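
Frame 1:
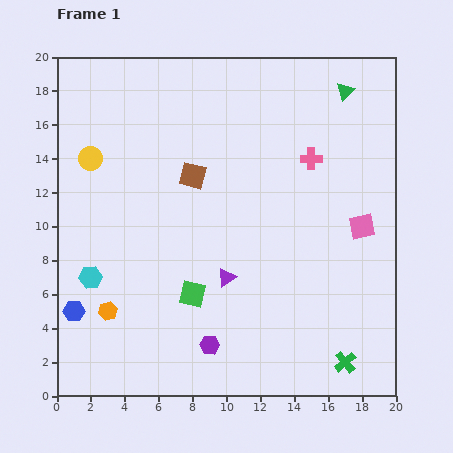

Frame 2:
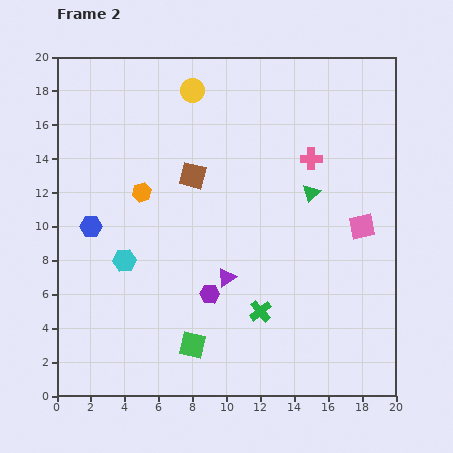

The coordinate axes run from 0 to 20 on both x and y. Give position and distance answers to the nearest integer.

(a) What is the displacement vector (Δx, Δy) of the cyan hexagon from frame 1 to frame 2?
(2, 1)

The cyan hexagon was at (2, 7) in frame 1 and (4, 8) in frame 2.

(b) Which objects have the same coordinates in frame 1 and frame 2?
the purple triangle, the pink cross, the brown square, the pink square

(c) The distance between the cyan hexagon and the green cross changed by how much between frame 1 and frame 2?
-7

Distance in frame 1: 16. Distance in frame 2: 9.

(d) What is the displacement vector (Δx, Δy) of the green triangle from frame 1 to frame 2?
(-2, -6)

The green triangle was at (17, 18) in frame 1 and (15, 12) in frame 2.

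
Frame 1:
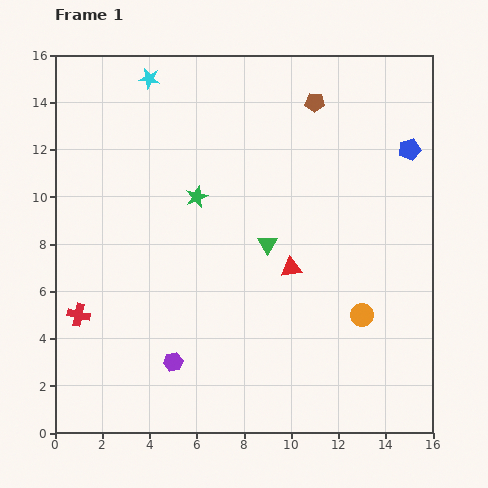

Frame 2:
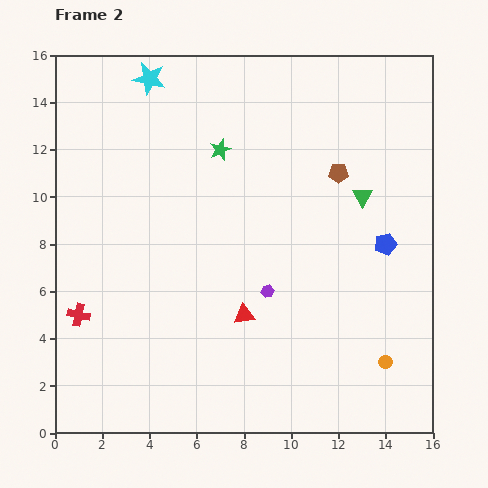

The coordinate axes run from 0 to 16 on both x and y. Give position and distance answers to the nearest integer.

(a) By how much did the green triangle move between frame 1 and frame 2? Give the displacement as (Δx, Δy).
(4, 2)

The green triangle was at (9, 8) in frame 1 and (13, 10) in frame 2.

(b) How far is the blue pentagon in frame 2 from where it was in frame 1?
4

The blue pentagon moved from (15, 12) to (14, 8), a distance of √(1² + 4²) ≈ 4.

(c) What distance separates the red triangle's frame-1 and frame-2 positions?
3

The red triangle moved from (10, 7) to (8, 5), a distance of √(2² + 2²) ≈ 3.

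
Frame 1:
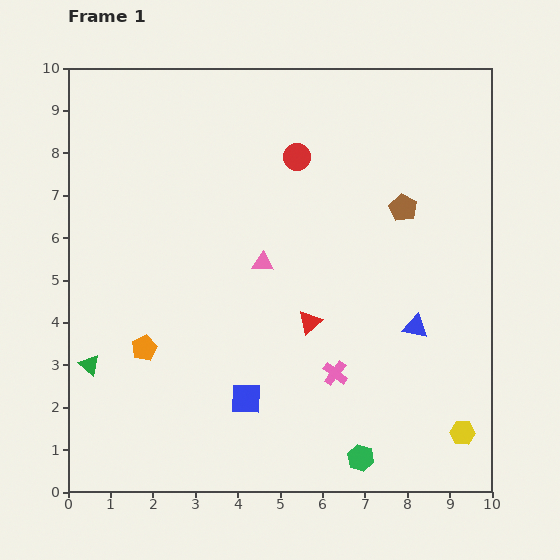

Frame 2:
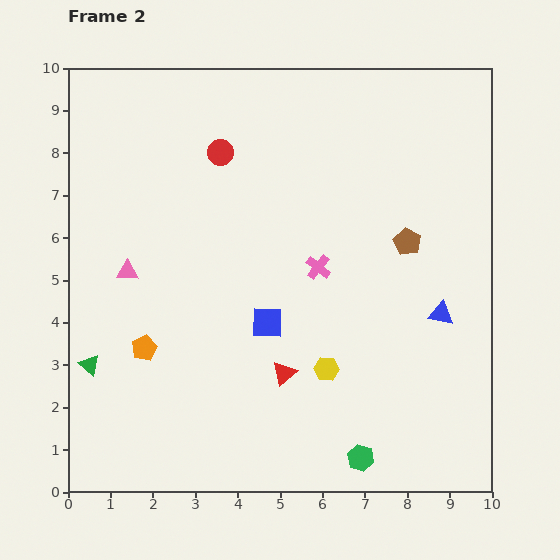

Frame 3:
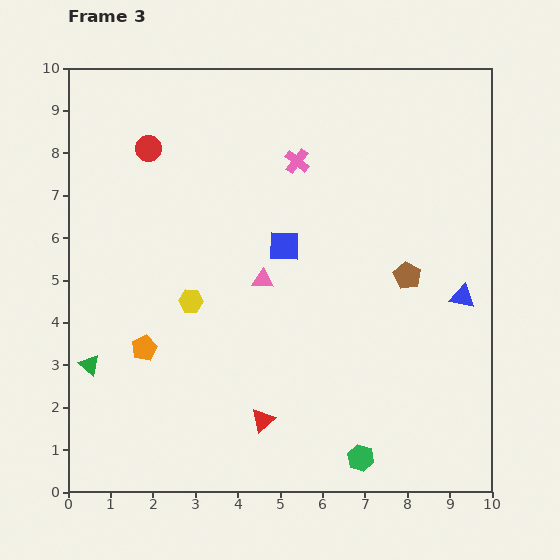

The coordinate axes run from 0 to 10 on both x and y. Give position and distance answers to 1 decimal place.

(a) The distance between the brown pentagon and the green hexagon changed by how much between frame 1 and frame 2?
-0.8

Distance in frame 1: 6.0. Distance in frame 2: 5.2.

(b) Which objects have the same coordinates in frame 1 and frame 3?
the orange pentagon, the green triangle, the green hexagon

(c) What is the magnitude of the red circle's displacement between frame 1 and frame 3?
3.5

The red circle moved from (5.4, 7.9) to (1.9, 8.1), a distance of √(3.5² + 0.2²) ≈ 3.5.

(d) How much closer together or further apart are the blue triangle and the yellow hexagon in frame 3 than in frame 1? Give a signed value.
+3.7

Distance in frame 1: 2.7. Distance in frame 3: 6.4.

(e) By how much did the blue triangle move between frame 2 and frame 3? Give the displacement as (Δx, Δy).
(0.5, 0.4)

The blue triangle was at (8.8, 4.2) in frame 2 and (9.3, 4.6) in frame 3.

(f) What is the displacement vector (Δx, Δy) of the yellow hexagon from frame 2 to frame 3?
(-3.2, 1.6)

The yellow hexagon was at (6.1, 2.9) in frame 2 and (2.9, 4.5) in frame 3.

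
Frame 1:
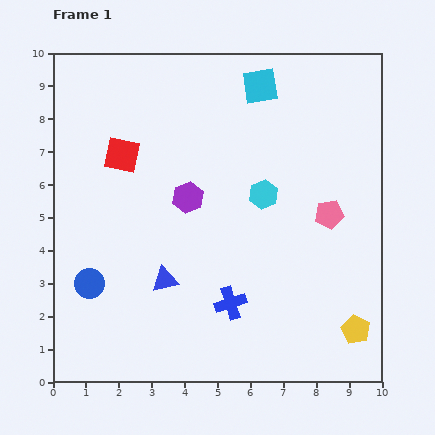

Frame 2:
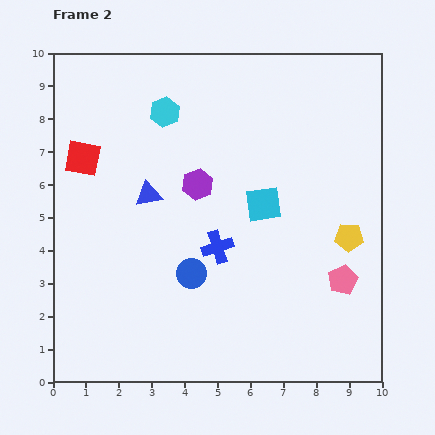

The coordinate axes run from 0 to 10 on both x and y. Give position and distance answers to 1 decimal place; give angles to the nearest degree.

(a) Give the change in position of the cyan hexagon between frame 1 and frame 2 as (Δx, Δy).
(-3.0, 2.5)

The cyan hexagon was at (6.4, 5.7) in frame 1 and (3.4, 8.2) in frame 2.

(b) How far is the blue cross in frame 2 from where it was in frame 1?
1.7

The blue cross moved from (5.4, 2.4) to (5.0, 4.1), a distance of √(0.4² + 1.7²) ≈ 1.7.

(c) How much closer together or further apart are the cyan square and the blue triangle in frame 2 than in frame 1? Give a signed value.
-3.1

Distance in frame 1: 6.6. Distance in frame 2: 3.5.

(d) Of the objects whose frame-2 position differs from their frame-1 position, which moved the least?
the purple hexagon

(moved 0.5)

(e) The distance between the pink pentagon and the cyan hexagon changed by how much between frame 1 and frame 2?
+5.3

Distance in frame 1: 2.1. Distance in frame 2: 7.4.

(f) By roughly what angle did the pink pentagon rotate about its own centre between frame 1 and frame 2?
17° counter-clockwise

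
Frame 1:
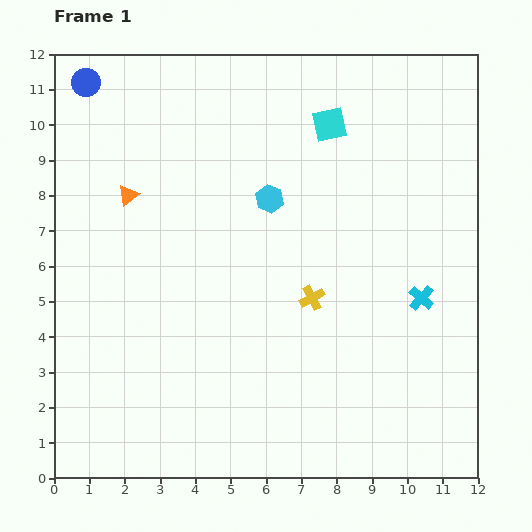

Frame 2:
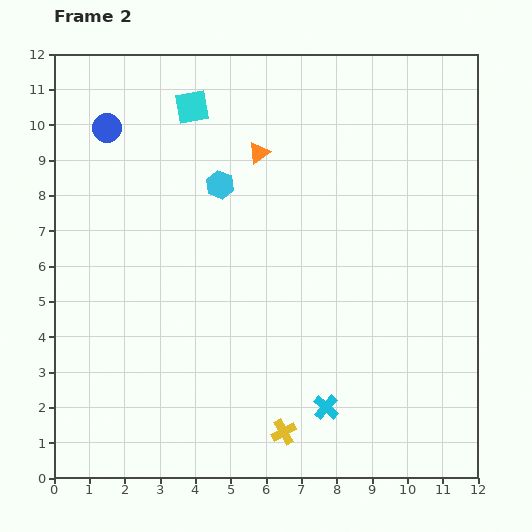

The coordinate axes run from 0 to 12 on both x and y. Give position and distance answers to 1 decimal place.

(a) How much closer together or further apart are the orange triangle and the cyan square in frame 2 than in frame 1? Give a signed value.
-3.7

Distance in frame 1: 6.0. Distance in frame 2: 2.3.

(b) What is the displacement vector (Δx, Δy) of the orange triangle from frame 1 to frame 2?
(3.7, 1.2)

The orange triangle was at (2.1, 8.0) in frame 1 and (5.8, 9.2) in frame 2.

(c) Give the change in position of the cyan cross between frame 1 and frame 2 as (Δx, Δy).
(-2.7, -3.1)

The cyan cross was at (10.4, 5.1) in frame 1 and (7.7, 2.0) in frame 2.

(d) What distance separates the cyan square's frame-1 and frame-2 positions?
3.9

The cyan square moved from (7.8, 10.0) to (3.9, 10.5), a distance of √(3.9² + 0.5²) ≈ 3.9.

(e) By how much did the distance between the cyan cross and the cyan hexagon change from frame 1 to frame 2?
+1.9

Distance in frame 1: 5.1. Distance in frame 2: 7.0.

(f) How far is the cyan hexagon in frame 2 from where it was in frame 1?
1.5

The cyan hexagon moved from (6.1, 7.9) to (4.7, 8.3), a distance of √(1.4² + 0.4²) ≈ 1.5.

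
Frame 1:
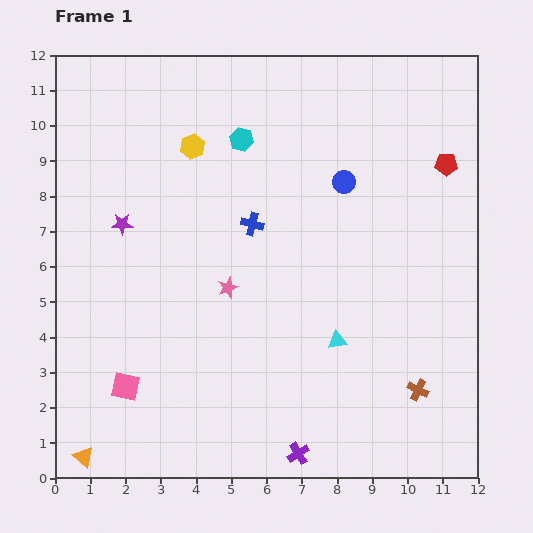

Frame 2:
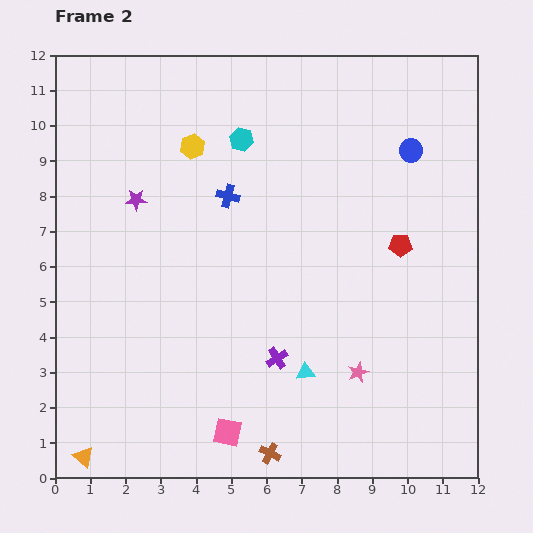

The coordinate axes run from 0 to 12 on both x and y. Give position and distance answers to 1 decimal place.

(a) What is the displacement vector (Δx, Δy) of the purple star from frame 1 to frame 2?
(0.4, 0.7)

The purple star was at (1.9, 7.2) in frame 1 and (2.3, 7.9) in frame 2.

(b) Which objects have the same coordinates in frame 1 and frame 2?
the yellow hexagon, the cyan hexagon, the orange triangle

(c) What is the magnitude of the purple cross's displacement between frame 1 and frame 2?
2.8

The purple cross moved from (6.9, 0.7) to (6.3, 3.4), a distance of √(0.6² + 2.7²) ≈ 2.8.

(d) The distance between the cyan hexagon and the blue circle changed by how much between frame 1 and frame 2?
+1.7

Distance in frame 1: 3.1. Distance in frame 2: 4.8.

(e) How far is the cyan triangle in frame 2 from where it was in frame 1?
1.3

The cyan triangle moved from (8.0, 3.9) to (7.1, 3.0), a distance of √(0.9² + 0.9²) ≈ 1.3.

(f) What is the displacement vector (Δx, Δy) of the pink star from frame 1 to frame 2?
(3.7, -2.4)

The pink star was at (4.9, 5.4) in frame 1 and (8.6, 3.0) in frame 2.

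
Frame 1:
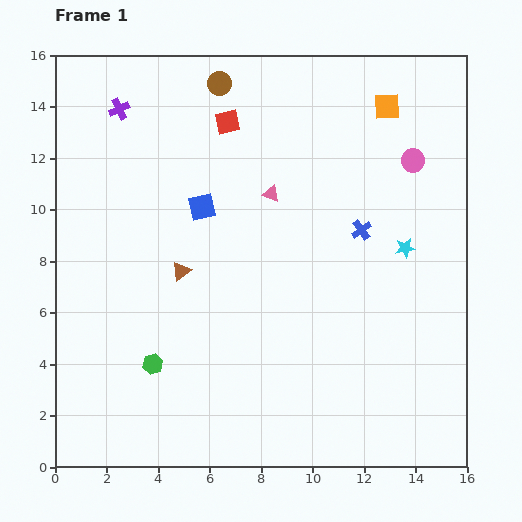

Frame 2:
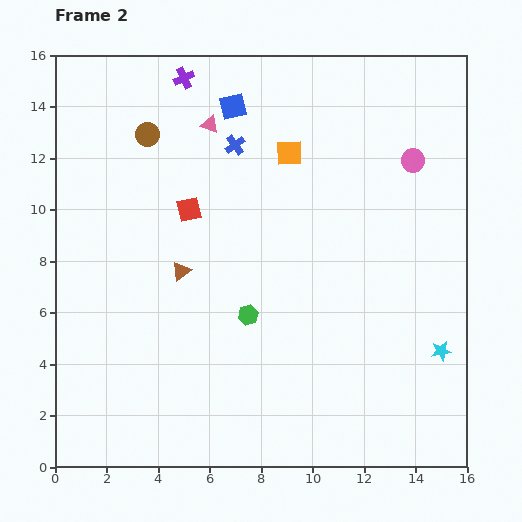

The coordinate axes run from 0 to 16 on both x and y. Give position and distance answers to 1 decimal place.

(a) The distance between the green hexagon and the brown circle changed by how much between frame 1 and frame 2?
-3.2

Distance in frame 1: 11.2. Distance in frame 2: 8.0.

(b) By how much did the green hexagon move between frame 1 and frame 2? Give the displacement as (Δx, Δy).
(3.7, 1.9)

The green hexagon was at (3.8, 4.0) in frame 1 and (7.5, 5.9) in frame 2.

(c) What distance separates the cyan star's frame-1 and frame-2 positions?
4.2

The cyan star moved from (13.6, 8.5) to (15.0, 4.5), a distance of √(1.4² + 4.0²) ≈ 4.2.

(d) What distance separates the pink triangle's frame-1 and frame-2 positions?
3.6

The pink triangle moved from (8.4, 10.6) to (6.0, 13.3), a distance of √(2.4² + 2.7²) ≈ 3.6.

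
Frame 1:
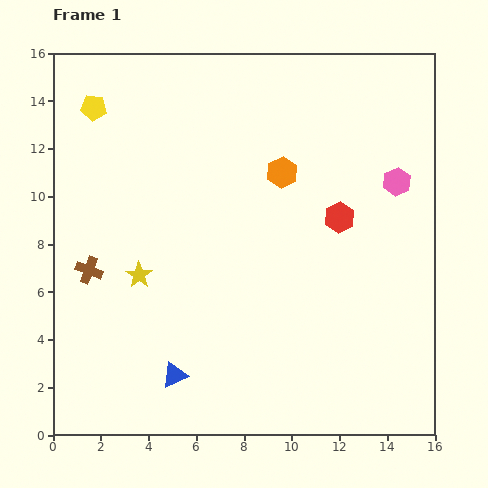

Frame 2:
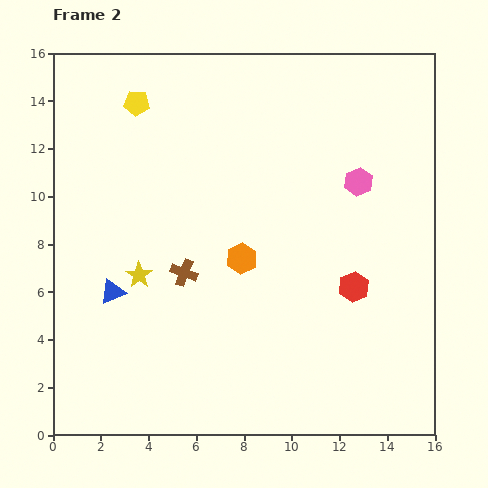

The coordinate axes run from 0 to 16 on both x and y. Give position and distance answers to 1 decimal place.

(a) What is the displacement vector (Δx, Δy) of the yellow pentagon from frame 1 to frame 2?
(1.8, 0.2)

The yellow pentagon was at (1.7, 13.7) in frame 1 and (3.5, 13.9) in frame 2.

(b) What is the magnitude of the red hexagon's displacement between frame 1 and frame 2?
3.0

The red hexagon moved from (12.0, 9.1) to (12.6, 6.2), a distance of √(0.6² + 2.9²) ≈ 3.0.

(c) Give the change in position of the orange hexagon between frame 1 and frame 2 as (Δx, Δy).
(-1.7, -3.6)

The orange hexagon was at (9.6, 11.0) in frame 1 and (7.9, 7.4) in frame 2.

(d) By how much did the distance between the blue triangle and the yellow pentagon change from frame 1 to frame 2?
-3.7

Distance in frame 1: 11.7. Distance in frame 2: 8.0.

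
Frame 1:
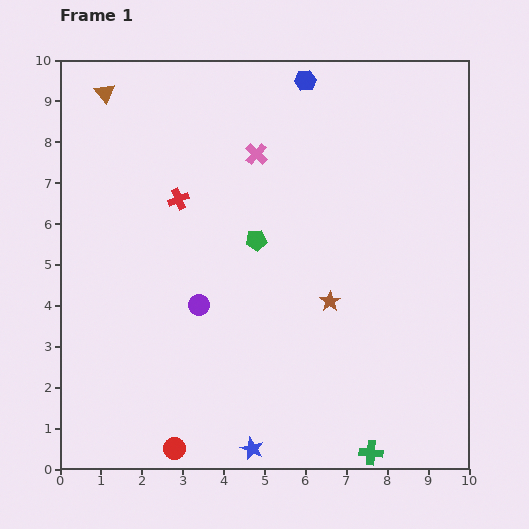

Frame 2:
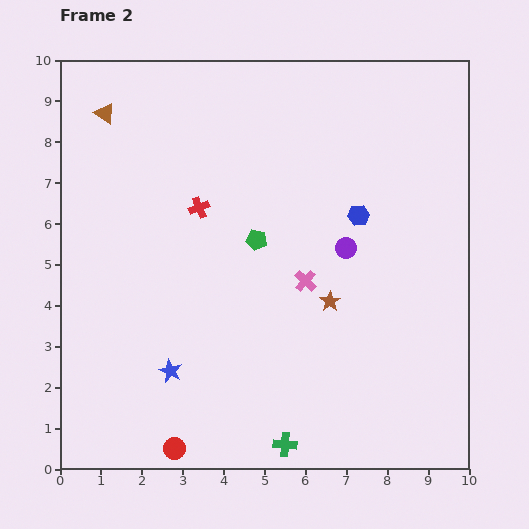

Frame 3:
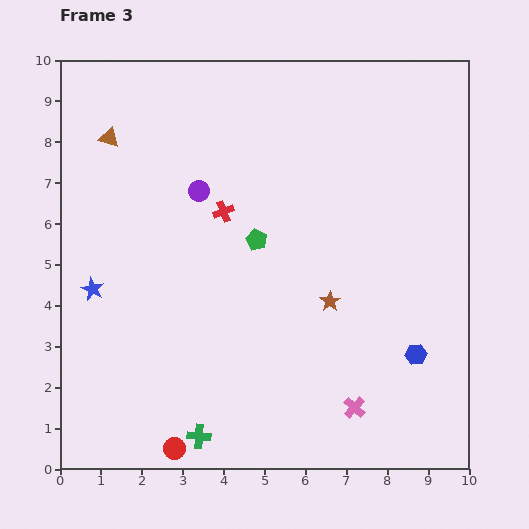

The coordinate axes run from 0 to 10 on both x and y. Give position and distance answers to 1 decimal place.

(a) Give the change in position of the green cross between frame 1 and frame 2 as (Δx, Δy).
(-2.1, 0.2)

The green cross was at (7.6, 0.4) in frame 1 and (5.5, 0.6) in frame 2.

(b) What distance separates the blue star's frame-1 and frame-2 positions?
2.8

The blue star moved from (4.7, 0.5) to (2.7, 2.4), a distance of √(2.0² + 1.9²) ≈ 2.8.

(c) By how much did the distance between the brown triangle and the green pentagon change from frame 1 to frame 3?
-0.8

Distance in frame 1: 5.2. Distance in frame 3: 4.4.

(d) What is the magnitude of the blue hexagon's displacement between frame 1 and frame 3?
7.2

The blue hexagon moved from (6.0, 9.5) to (8.7, 2.8), a distance of √(2.7² + 6.7²) ≈ 7.2.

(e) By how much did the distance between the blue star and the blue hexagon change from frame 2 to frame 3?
+2.1

Distance in frame 2: 6.0. Distance in frame 3: 8.1.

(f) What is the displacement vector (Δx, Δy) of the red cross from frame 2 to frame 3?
(0.6, -0.1)

The red cross was at (3.4, 6.4) in frame 2 and (4.0, 6.3) in frame 3.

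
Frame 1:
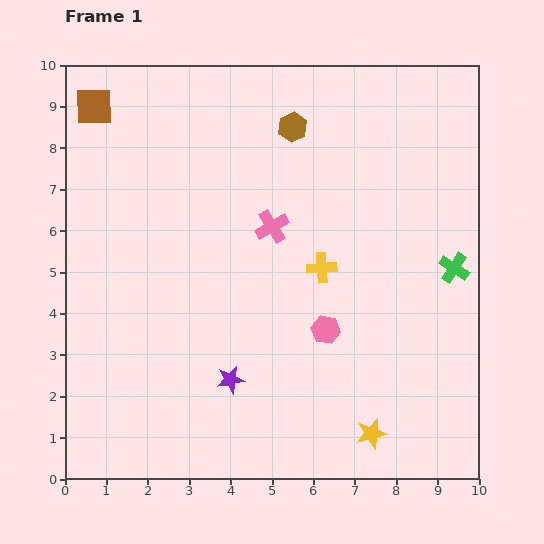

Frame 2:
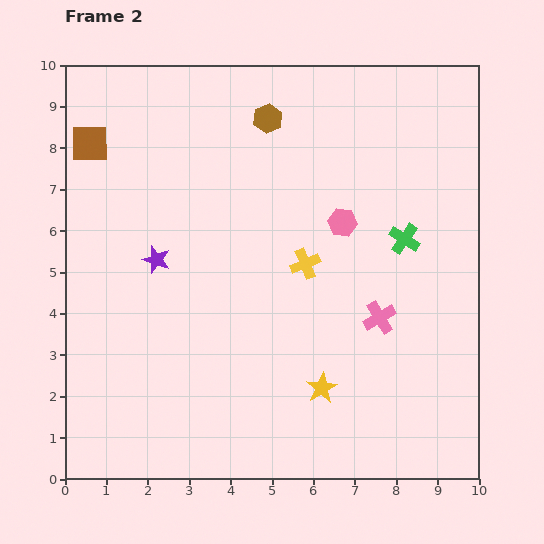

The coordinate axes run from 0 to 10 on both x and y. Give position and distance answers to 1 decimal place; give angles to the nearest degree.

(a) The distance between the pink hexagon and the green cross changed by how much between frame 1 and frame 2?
-1.8

Distance in frame 1: 3.4. Distance in frame 2: 1.6.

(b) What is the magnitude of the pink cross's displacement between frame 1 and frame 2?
3.4

The pink cross moved from (5.0, 6.1) to (7.6, 3.9), a distance of √(2.6² + 2.2²) ≈ 3.4.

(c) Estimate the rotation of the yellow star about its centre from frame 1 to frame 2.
17° counter-clockwise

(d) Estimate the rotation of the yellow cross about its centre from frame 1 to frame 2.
19° counter-clockwise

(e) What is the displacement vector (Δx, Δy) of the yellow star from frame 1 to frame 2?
(-1.2, 1.1)

The yellow star was at (7.4, 1.1) in frame 1 and (6.2, 2.2) in frame 2.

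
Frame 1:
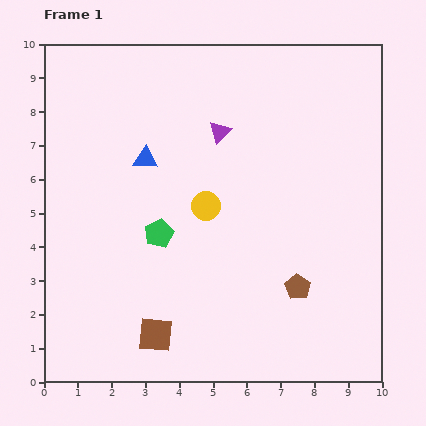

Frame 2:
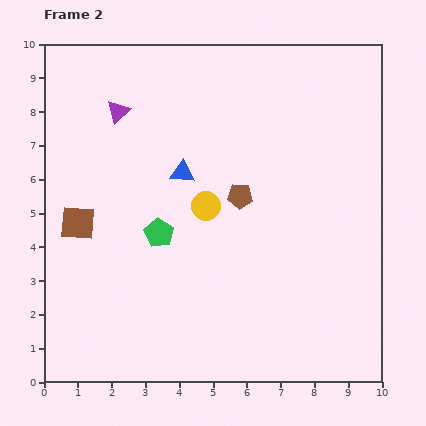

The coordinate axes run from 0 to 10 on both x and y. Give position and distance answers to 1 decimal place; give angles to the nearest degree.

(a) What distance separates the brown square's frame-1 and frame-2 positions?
4.0

The brown square moved from (3.3, 1.4) to (1.0, 4.7), a distance of √(2.3² + 3.3²) ≈ 4.0.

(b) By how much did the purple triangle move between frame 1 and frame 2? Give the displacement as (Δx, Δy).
(-3.0, 0.6)

The purple triangle was at (5.2, 7.4) in frame 1 and (2.2, 8.0) in frame 2.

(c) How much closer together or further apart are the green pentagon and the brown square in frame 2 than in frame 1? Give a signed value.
-0.6

Distance in frame 1: 3.0. Distance in frame 2: 2.4.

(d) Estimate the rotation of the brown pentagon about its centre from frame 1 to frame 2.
29° counter-clockwise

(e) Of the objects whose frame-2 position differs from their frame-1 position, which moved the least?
the blue triangle

(moved 1.2)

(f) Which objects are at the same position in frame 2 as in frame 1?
the green pentagon, the yellow circle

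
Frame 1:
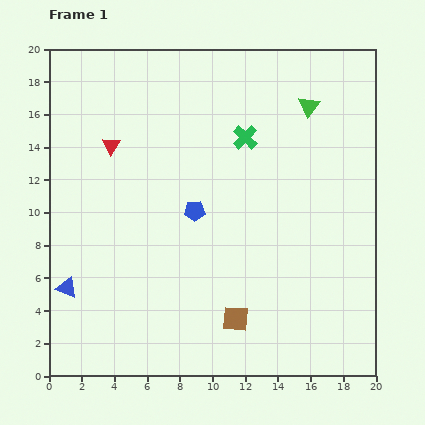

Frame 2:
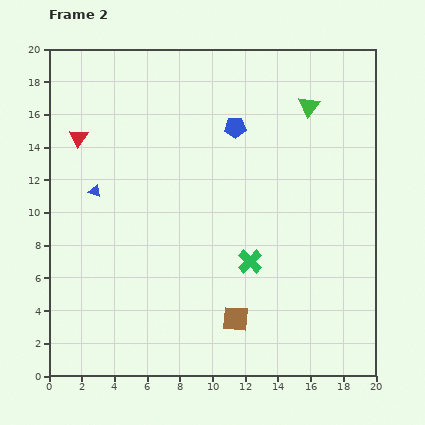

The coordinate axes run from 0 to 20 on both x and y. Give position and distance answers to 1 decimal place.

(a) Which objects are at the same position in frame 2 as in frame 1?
the brown square, the green triangle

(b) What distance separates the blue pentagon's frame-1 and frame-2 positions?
5.7

The blue pentagon moved from (8.9, 10.1) to (11.4, 15.2), a distance of √(2.5² + 5.1²) ≈ 5.7.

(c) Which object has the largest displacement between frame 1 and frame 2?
the green cross

(moved 7.6; next 6.1)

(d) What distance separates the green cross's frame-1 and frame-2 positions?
7.6

The green cross moved from (12.0, 14.6) to (12.3, 7.0), a distance of √(0.3² + 7.6²) ≈ 7.6.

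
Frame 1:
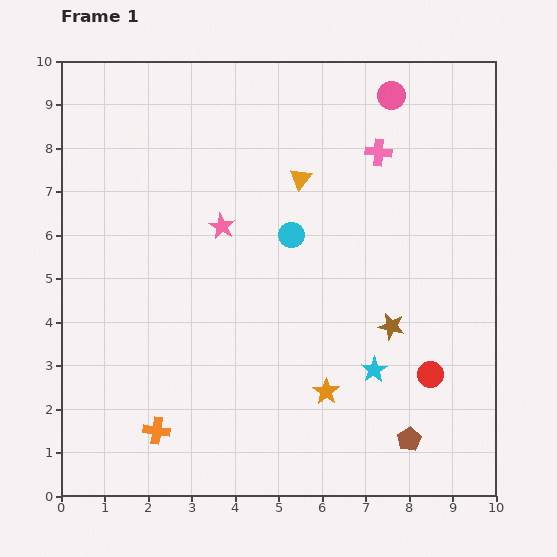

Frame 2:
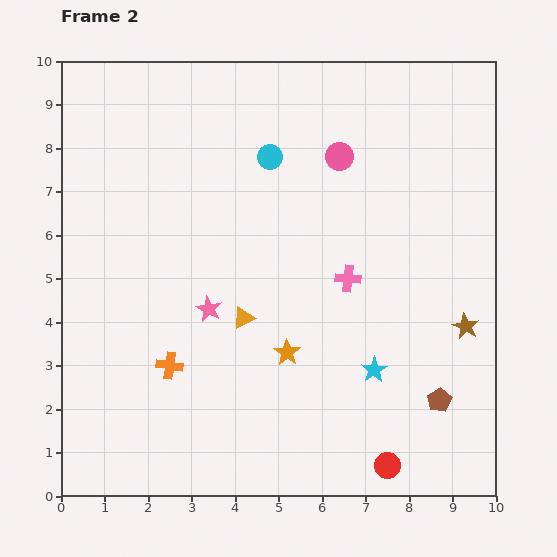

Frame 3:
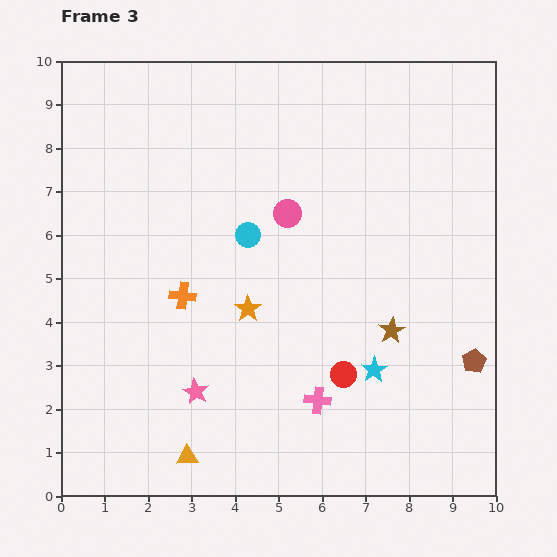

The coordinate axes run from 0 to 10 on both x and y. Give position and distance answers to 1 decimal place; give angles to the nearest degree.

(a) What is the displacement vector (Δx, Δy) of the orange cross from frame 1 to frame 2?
(0.3, 1.5)

The orange cross was at (2.2, 1.5) in frame 1 and (2.5, 3.0) in frame 2.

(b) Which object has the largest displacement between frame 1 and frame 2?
the orange triangle

(moved 3.5; next 3.0)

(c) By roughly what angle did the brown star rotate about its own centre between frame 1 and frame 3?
30° clockwise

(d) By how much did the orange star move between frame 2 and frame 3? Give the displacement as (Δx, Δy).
(-0.9, 1.0)

The orange star was at (5.2, 3.3) in frame 2 and (4.3, 4.3) in frame 3.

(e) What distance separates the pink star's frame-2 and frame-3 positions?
1.9

The pink star moved from (3.4, 4.3) to (3.1, 2.4), a distance of √(0.3² + 1.9²) ≈ 1.9.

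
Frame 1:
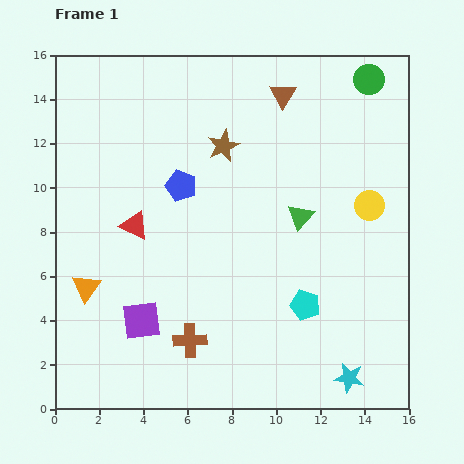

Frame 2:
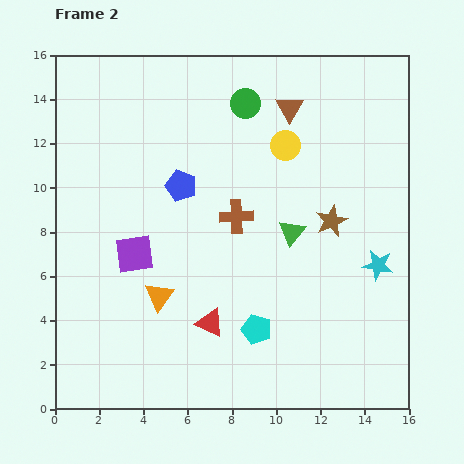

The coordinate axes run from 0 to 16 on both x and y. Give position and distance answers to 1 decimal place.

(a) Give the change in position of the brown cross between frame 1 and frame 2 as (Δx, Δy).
(2.1, 5.6)

The brown cross was at (6.1, 3.1) in frame 1 and (8.2, 8.7) in frame 2.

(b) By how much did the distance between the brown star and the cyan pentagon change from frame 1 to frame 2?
-2.1

Distance in frame 1: 8.1. Distance in frame 2: 6.0.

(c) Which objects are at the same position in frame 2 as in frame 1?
the blue pentagon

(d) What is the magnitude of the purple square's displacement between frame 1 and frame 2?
3.0

The purple square moved from (3.9, 4.0) to (3.6, 7.0), a distance of √(0.3² + 3.0²) ≈ 3.0.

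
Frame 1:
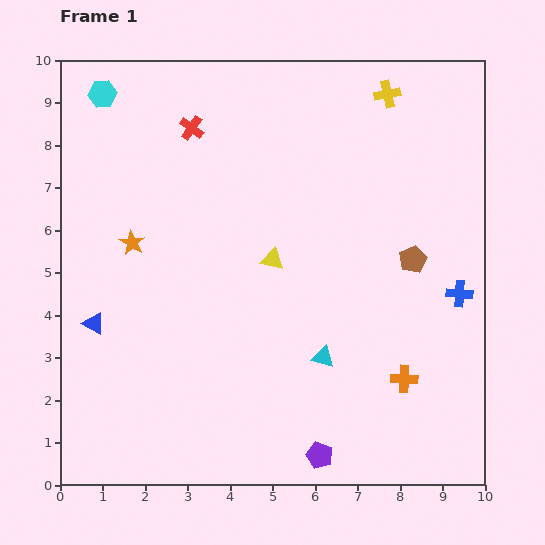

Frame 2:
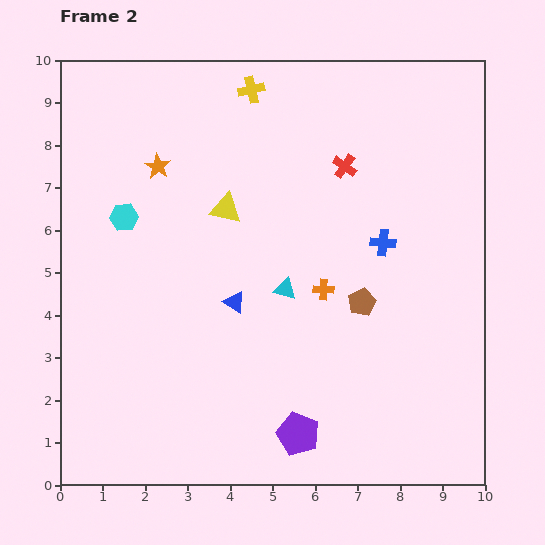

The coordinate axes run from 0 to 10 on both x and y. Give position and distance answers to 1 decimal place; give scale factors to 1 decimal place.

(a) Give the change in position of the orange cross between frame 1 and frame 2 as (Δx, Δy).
(-1.9, 2.1)

The orange cross was at (8.1, 2.5) in frame 1 and (6.2, 4.6) in frame 2.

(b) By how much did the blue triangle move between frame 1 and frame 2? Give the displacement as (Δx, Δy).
(3.3, 0.5)

The blue triangle was at (0.8, 3.8) in frame 1 and (4.1, 4.3) in frame 2.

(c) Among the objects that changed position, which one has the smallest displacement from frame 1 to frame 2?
the purple pentagon

(moved 0.7)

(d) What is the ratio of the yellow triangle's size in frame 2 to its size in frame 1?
1.4×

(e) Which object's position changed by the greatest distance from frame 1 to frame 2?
the red cross

(moved 3.7; next 3.3)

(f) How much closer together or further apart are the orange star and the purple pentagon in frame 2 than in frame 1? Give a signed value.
+0.4

Distance in frame 1: 6.7. Distance in frame 2: 7.1.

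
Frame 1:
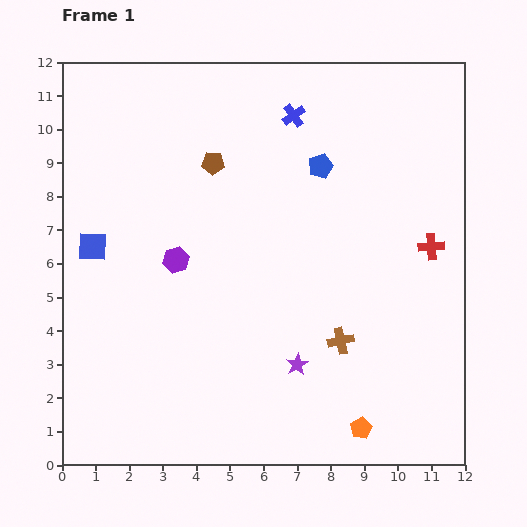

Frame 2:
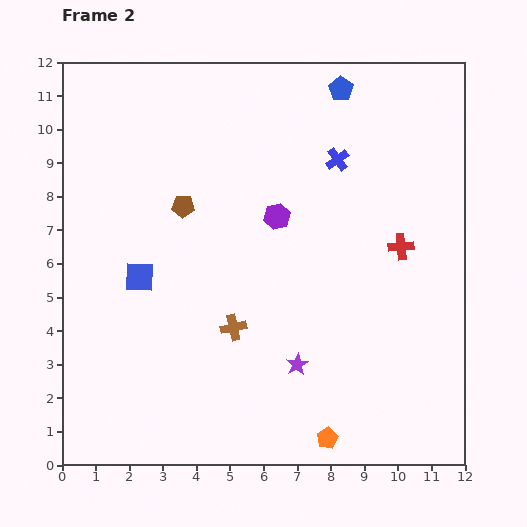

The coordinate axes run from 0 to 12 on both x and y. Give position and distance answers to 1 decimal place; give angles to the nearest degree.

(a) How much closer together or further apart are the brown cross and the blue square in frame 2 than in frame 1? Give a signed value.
-4.7

Distance in frame 1: 7.9. Distance in frame 2: 3.2.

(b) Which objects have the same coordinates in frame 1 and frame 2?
the purple star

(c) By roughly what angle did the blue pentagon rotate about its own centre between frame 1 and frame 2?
17° counter-clockwise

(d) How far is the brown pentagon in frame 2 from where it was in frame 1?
1.6

The brown pentagon moved from (4.5, 9.0) to (3.6, 7.7), a distance of √(0.9² + 1.3²) ≈ 1.6.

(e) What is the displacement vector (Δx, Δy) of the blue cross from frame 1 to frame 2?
(1.3, -1.3)

The blue cross was at (6.9, 10.4) in frame 1 and (8.2, 9.1) in frame 2.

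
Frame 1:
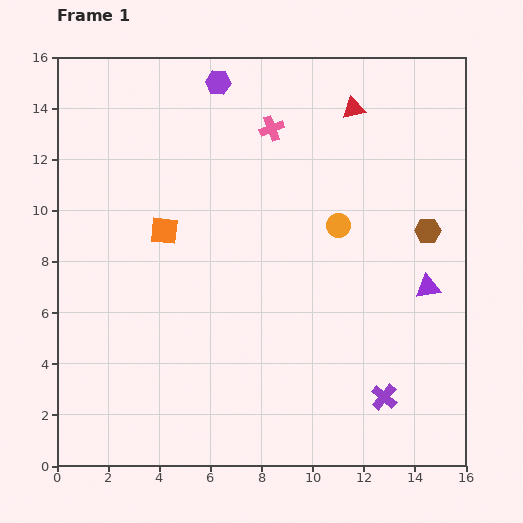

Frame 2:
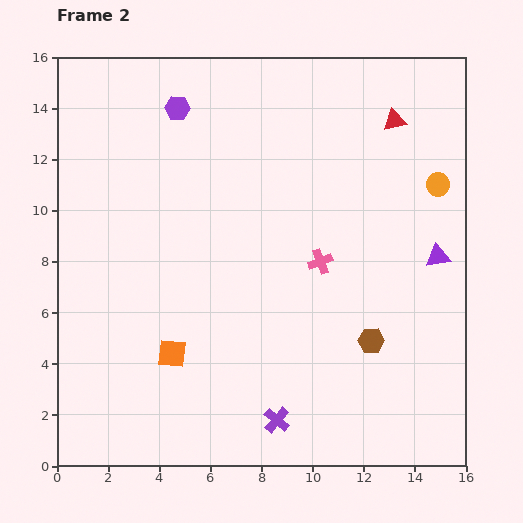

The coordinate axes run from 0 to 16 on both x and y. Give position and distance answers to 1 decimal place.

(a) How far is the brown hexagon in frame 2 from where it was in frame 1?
4.8

The brown hexagon moved from (14.5, 9.2) to (12.3, 4.9), a distance of √(2.2² + 4.3²) ≈ 4.8.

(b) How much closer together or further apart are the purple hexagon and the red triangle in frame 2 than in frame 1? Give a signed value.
+3.1

Distance in frame 1: 5.4. Distance in frame 2: 8.5.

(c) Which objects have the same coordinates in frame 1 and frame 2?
none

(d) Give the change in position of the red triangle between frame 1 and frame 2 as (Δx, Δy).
(1.6, -0.5)

The red triangle was at (11.6, 14.0) in frame 1 and (13.2, 13.5) in frame 2.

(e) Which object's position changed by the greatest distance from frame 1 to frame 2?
the pink cross

(moved 5.5; next 4.8)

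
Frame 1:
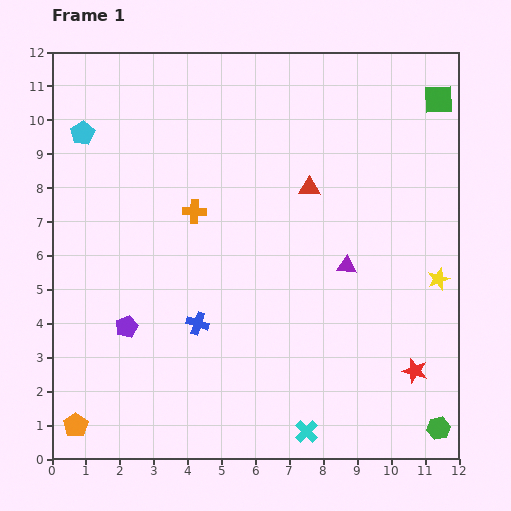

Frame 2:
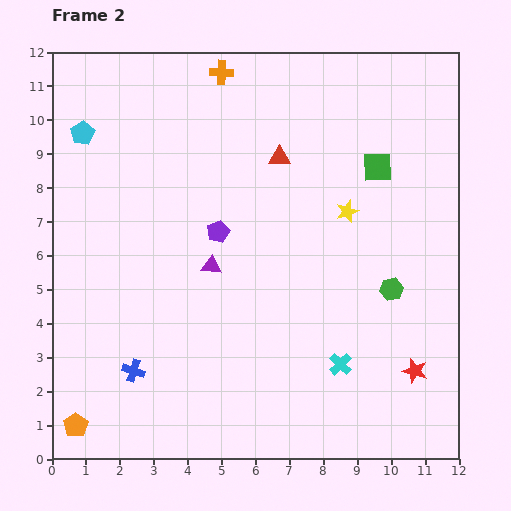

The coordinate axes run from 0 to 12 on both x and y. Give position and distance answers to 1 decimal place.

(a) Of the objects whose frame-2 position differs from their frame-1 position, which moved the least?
the red triangle

(moved 1.3)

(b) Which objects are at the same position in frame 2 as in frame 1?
the orange pentagon, the cyan pentagon, the red star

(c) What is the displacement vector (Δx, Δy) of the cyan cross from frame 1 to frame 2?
(1.0, 2.0)

The cyan cross was at (7.5, 0.8) in frame 1 and (8.5, 2.8) in frame 2.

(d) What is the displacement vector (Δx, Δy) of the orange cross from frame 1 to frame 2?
(0.8, 4.1)

The orange cross was at (4.2, 7.3) in frame 1 and (5.0, 11.4) in frame 2.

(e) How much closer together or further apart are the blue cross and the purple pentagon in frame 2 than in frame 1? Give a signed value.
+2.7

Distance in frame 1: 2.1. Distance in frame 2: 4.8.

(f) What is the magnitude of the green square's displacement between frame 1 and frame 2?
2.7

The green square moved from (11.4, 10.6) to (9.6, 8.6), a distance of √(1.8² + 2.0²) ≈ 2.7.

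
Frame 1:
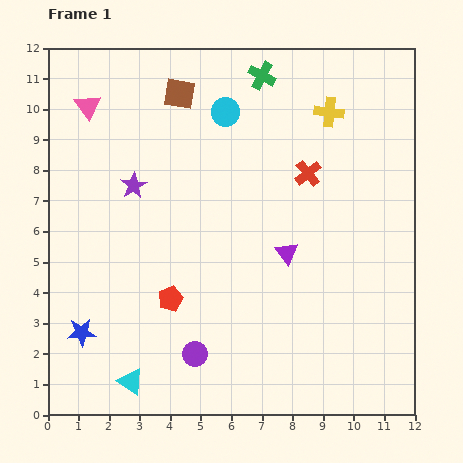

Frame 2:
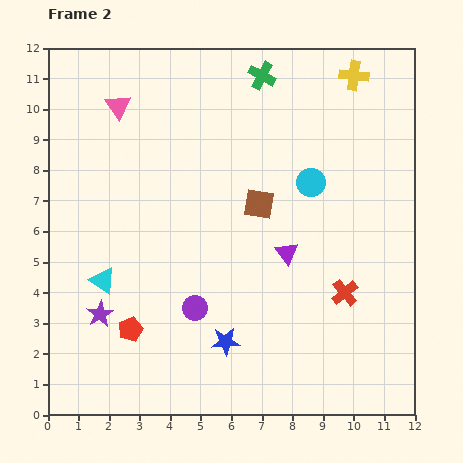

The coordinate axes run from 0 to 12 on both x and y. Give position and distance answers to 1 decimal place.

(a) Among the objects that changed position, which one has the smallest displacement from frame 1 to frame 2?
the pink triangle

(moved 1.0)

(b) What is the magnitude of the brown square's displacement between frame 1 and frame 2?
4.4

The brown square moved from (4.3, 10.5) to (6.9, 6.9), a distance of √(2.6² + 3.6²) ≈ 4.4.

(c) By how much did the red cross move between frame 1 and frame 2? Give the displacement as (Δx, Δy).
(1.2, -3.9)

The red cross was at (8.5, 7.9) in frame 1 and (9.7, 4.0) in frame 2.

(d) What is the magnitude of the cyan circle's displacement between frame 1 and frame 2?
3.6

The cyan circle moved from (5.8, 9.9) to (8.6, 7.6), a distance of √(2.8² + 2.3²) ≈ 3.6.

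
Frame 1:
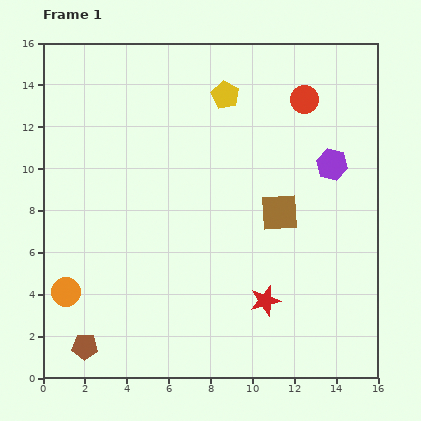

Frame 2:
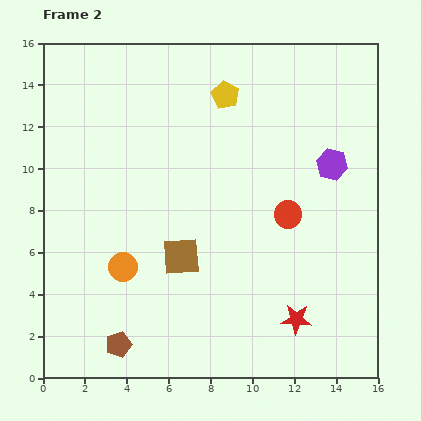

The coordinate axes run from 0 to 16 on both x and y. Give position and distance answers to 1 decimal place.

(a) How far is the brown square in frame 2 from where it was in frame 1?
5.1

The brown square moved from (11.3, 7.9) to (6.6, 5.8), a distance of √(4.7² + 2.1²) ≈ 5.1.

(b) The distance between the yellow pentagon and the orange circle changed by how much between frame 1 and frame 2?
-2.5

Distance in frame 1: 12.1. Distance in frame 2: 9.6.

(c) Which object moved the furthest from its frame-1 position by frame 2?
the red circle

(moved 5.6; next 5.1)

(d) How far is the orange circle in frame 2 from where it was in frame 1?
3.0

The orange circle moved from (1.1, 4.1) to (3.8, 5.3), a distance of √(2.7² + 1.2²) ≈ 3.0.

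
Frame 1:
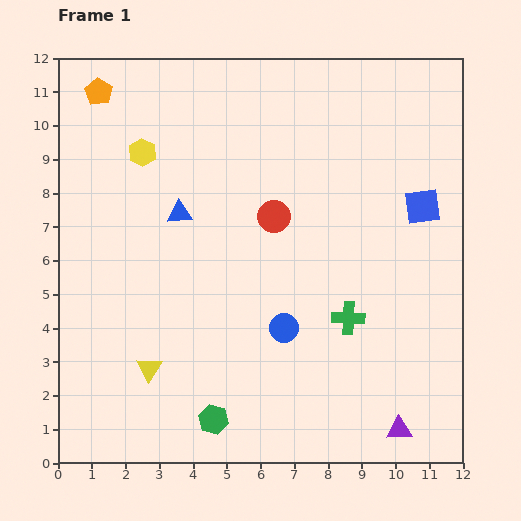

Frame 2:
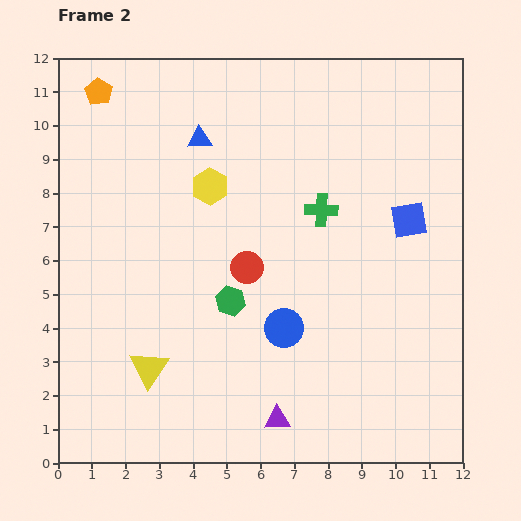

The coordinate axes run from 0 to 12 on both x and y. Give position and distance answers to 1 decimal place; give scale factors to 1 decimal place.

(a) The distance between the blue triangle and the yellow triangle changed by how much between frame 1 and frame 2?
+2.3

Distance in frame 1: 4.7. Distance in frame 2: 7.0.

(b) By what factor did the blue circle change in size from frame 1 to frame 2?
1.4×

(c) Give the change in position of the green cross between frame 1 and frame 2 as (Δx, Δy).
(-0.8, 3.2)

The green cross was at (8.6, 4.3) in frame 1 and (7.8, 7.5) in frame 2.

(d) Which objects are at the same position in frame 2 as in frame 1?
the blue circle, the orange pentagon, the yellow triangle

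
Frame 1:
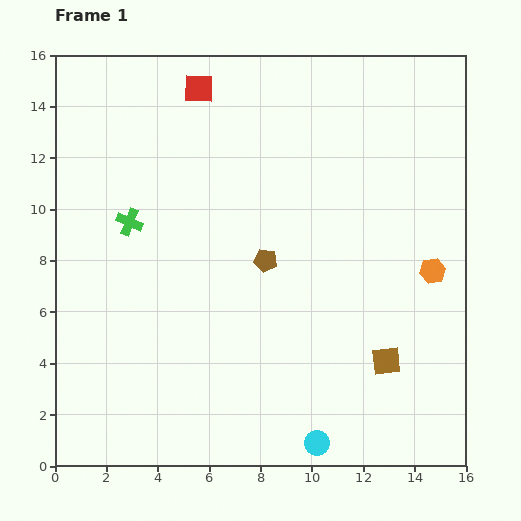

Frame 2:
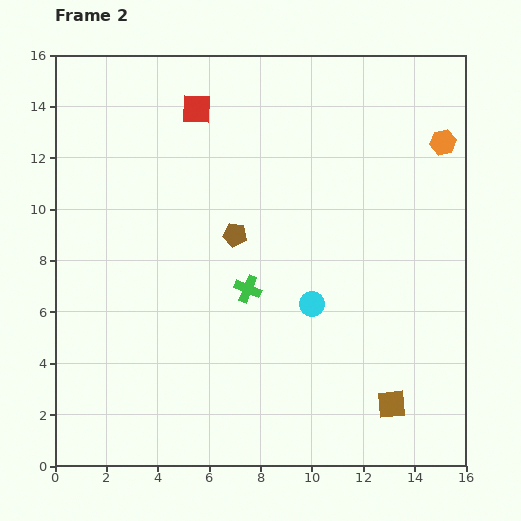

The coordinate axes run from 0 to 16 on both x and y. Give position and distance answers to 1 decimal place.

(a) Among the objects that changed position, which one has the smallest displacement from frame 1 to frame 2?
the red square

(moved 0.8)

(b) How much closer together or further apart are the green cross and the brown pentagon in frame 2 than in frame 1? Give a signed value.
-3.3

Distance in frame 1: 5.5. Distance in frame 2: 2.2.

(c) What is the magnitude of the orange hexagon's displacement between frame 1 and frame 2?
5.0

The orange hexagon moved from (14.7, 7.6) to (15.1, 12.6), a distance of √(0.4² + 5.0²) ≈ 5.0.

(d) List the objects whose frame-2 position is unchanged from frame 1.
none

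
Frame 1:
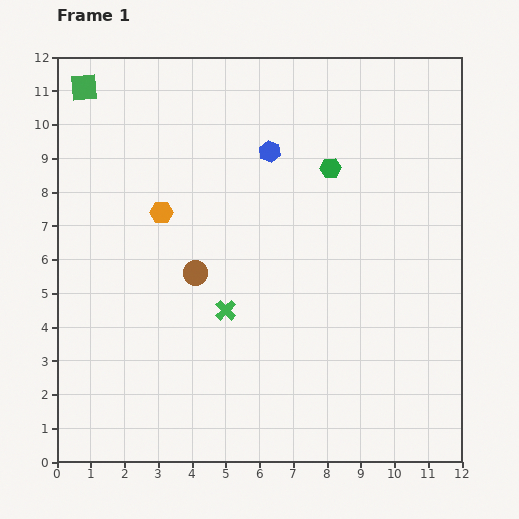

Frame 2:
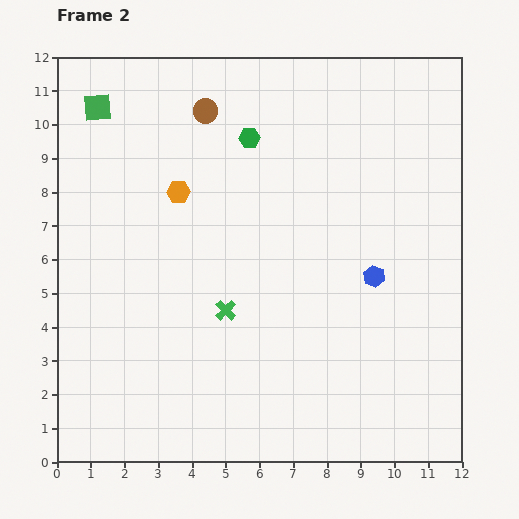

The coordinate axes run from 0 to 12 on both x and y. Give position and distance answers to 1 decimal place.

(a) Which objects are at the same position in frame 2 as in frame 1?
the green cross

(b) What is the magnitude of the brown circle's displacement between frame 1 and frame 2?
4.8

The brown circle moved from (4.1, 5.6) to (4.4, 10.4), a distance of √(0.3² + 4.8²) ≈ 4.8.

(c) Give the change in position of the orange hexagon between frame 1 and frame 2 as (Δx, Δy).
(0.5, 0.6)

The orange hexagon was at (3.1, 7.4) in frame 1 and (3.6, 8.0) in frame 2.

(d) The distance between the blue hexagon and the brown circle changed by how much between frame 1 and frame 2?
+2.8

Distance in frame 1: 4.2. Distance in frame 2: 7.0.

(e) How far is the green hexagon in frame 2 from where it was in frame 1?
2.6

The green hexagon moved from (8.1, 8.7) to (5.7, 9.6), a distance of √(2.4² + 0.9²) ≈ 2.6.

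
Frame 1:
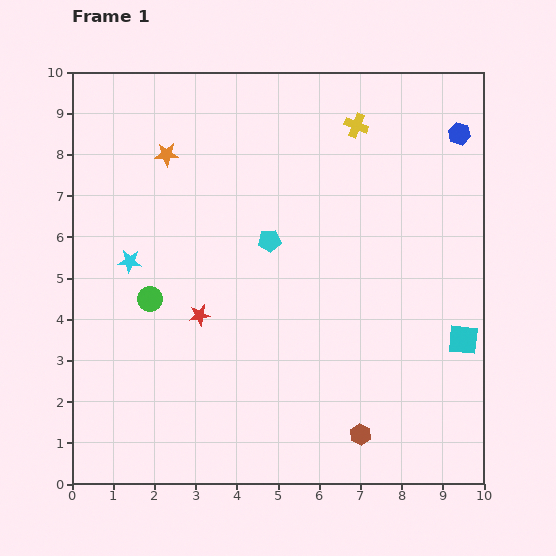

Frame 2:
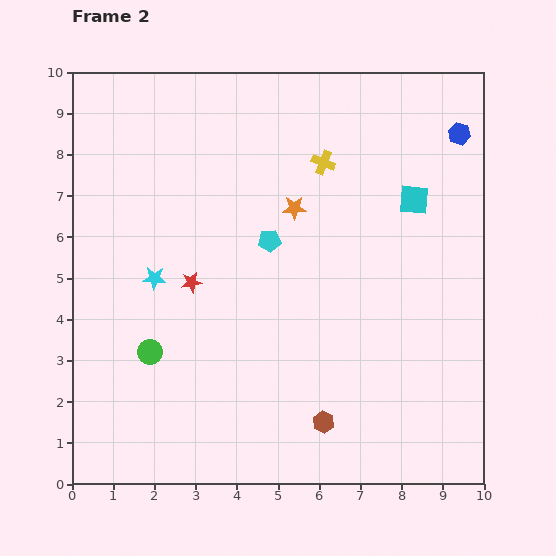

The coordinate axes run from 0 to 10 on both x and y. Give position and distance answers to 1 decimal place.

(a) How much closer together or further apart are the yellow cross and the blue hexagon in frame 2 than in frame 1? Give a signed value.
+0.9

Distance in frame 1: 2.5. Distance in frame 2: 3.4.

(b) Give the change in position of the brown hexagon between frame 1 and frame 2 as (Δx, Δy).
(-0.9, 0.3)

The brown hexagon was at (7.0, 1.2) in frame 1 and (6.1, 1.5) in frame 2.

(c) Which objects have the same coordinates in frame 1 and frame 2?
the cyan pentagon, the blue hexagon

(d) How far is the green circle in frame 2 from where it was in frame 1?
1.3

The green circle moved from (1.9, 4.5) to (1.9, 3.2), a distance of √(0.0² + 1.3²) ≈ 1.3.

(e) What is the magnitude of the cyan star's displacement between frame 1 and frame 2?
0.7

The cyan star moved from (1.4, 5.4) to (2.0, 5.0), a distance of √(0.6² + 0.4²) ≈ 0.7.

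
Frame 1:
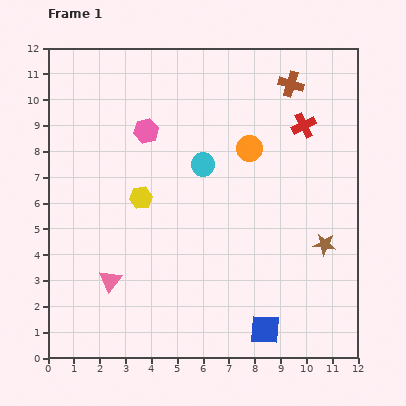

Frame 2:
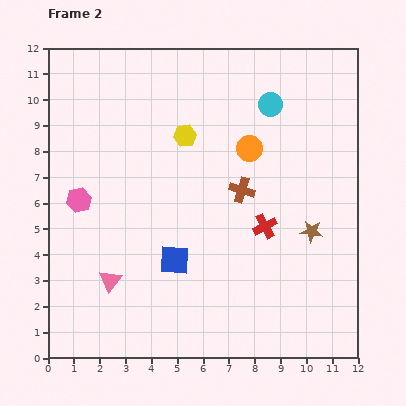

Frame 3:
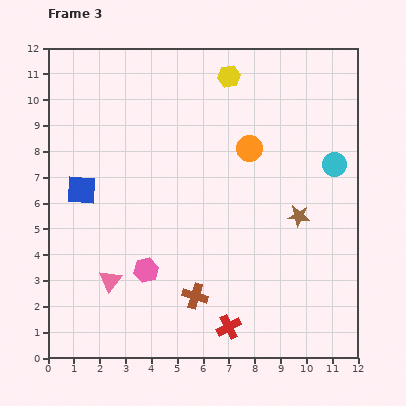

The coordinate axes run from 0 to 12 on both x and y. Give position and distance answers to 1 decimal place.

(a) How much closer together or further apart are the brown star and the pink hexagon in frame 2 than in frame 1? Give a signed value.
+0.9

Distance in frame 1: 8.2. Distance in frame 2: 9.1.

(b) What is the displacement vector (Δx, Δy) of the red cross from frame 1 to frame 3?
(-2.9, -7.8)

The red cross was at (9.9, 9.0) in frame 1 and (7.0, 1.2) in frame 3.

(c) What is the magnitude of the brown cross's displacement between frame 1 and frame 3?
9.0

The brown cross moved from (9.4, 10.6) to (5.7, 2.4), a distance of √(3.7² + 8.2²) ≈ 9.0.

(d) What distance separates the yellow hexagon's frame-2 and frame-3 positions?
2.9

The yellow hexagon moved from (5.3, 8.6) to (7.0, 10.9), a distance of √(1.7² + 2.3²) ≈ 2.9.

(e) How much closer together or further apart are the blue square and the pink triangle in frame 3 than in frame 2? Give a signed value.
+1.1

Distance in frame 2: 2.6. Distance in frame 3: 3.7.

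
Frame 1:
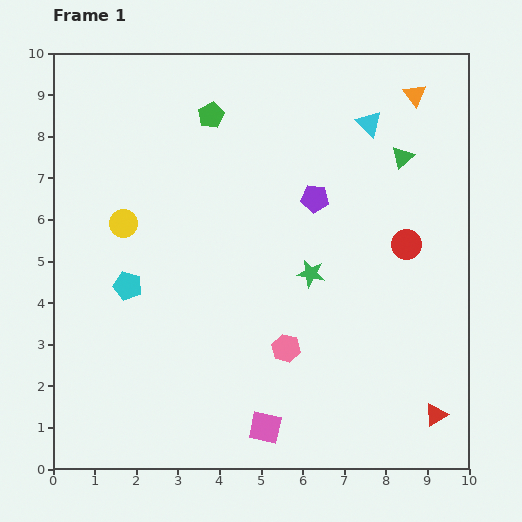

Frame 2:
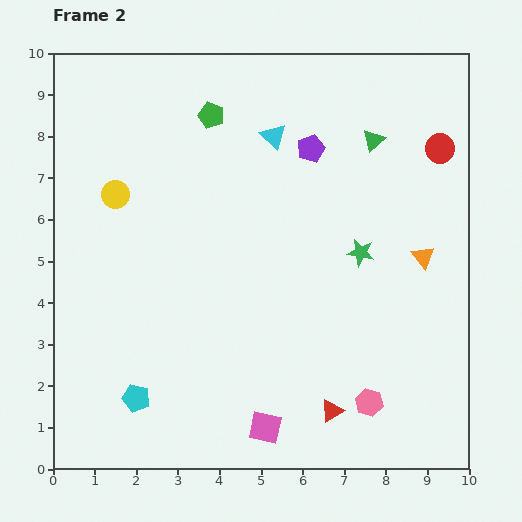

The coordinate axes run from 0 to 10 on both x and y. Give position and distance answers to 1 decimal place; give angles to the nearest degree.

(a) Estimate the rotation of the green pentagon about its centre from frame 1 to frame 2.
25° counter-clockwise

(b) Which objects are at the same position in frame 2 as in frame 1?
the pink square, the green pentagon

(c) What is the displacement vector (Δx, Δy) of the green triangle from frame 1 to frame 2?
(-0.7, 0.4)

The green triangle was at (8.4, 7.5) in frame 1 and (7.7, 7.9) in frame 2.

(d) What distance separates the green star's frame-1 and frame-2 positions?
1.3

The green star moved from (6.2, 4.7) to (7.4, 5.2), a distance of √(1.2² + 0.5²) ≈ 1.3.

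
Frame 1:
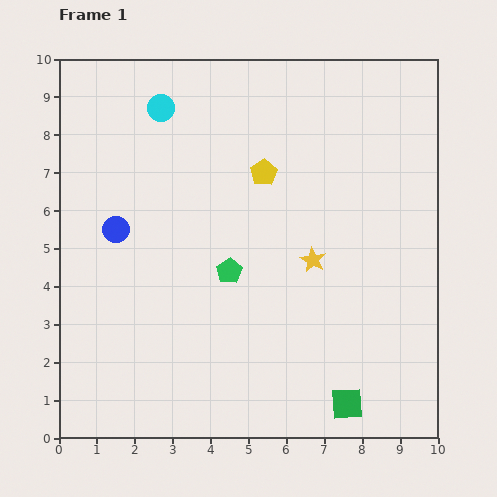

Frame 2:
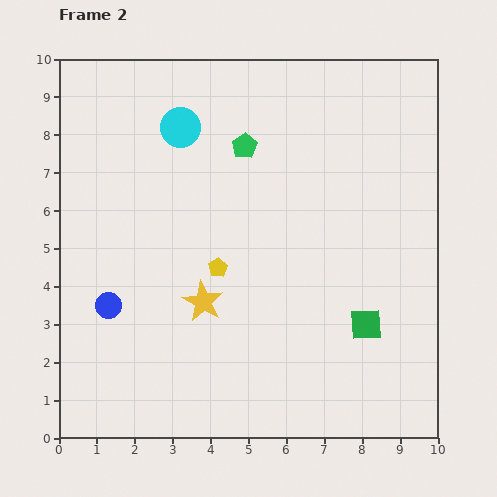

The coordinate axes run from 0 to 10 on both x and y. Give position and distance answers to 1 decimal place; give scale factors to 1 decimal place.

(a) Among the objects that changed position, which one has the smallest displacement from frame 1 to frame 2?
the cyan circle

(moved 0.7)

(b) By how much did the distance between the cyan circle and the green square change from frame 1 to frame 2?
-2.1

Distance in frame 1: 9.2. Distance in frame 2: 7.1.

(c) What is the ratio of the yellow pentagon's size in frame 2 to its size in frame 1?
0.7×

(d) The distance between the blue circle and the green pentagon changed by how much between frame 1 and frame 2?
+2.3

Distance in frame 1: 3.2. Distance in frame 2: 5.5.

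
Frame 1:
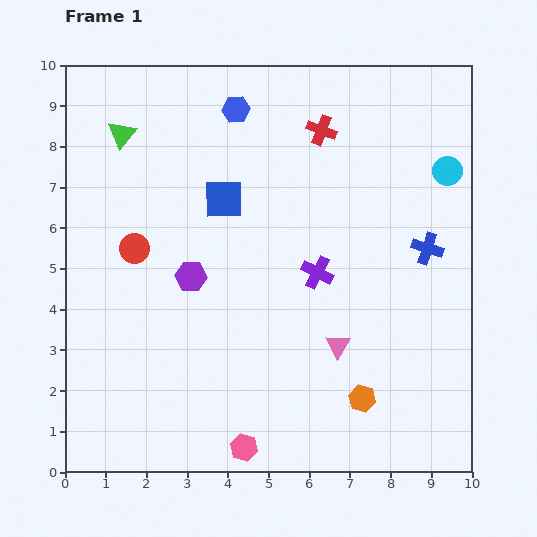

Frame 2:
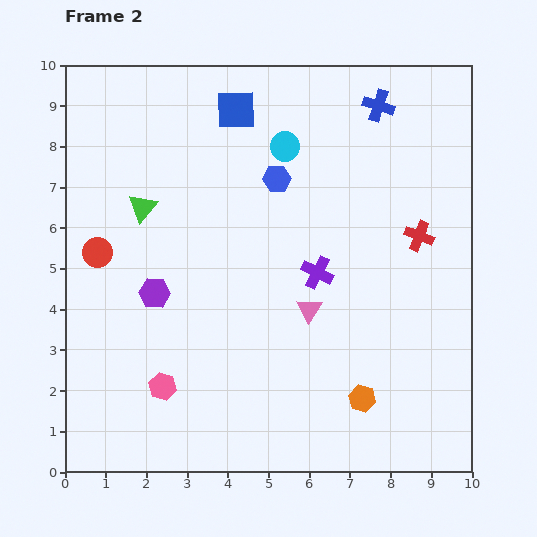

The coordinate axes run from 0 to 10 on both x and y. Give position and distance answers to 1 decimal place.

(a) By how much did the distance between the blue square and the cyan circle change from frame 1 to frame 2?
-4.0

Distance in frame 1: 5.5. Distance in frame 2: 1.5.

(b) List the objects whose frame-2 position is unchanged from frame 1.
the purple cross, the orange hexagon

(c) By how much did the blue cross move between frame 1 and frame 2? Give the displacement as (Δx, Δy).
(-1.2, 3.5)

The blue cross was at (8.9, 5.5) in frame 1 and (7.7, 9.0) in frame 2.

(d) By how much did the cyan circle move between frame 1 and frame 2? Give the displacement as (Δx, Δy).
(-4.0, 0.6)

The cyan circle was at (9.4, 7.4) in frame 1 and (5.4, 8.0) in frame 2.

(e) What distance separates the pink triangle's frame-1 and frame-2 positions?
1.1

The pink triangle moved from (6.7, 3.1) to (6.0, 4.0), a distance of √(0.7² + 0.9²) ≈ 1.1.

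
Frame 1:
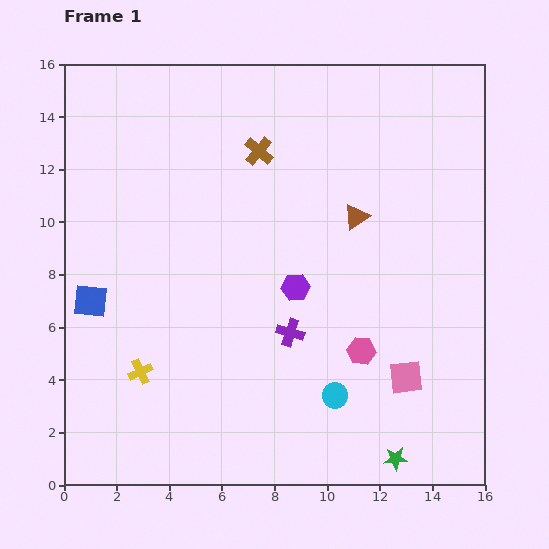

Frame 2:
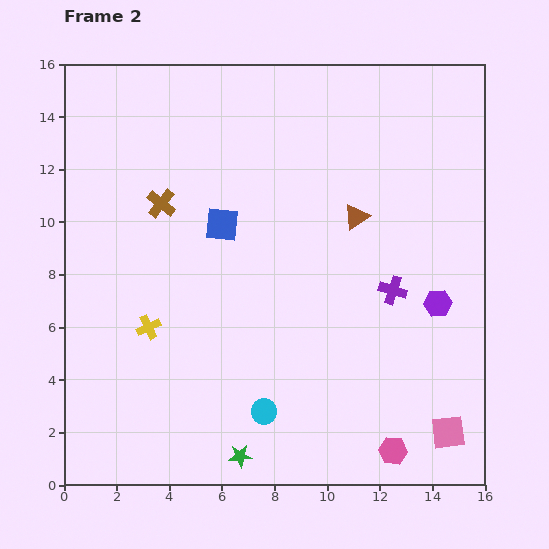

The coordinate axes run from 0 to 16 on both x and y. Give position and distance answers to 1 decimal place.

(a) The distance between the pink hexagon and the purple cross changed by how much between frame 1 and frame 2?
+3.3

Distance in frame 1: 2.8. Distance in frame 2: 6.1.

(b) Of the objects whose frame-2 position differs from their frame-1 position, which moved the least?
the yellow cross

(moved 1.7)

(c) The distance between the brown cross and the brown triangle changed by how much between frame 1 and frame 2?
+2.9

Distance in frame 1: 4.5. Distance in frame 2: 7.4.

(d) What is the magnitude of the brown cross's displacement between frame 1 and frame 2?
4.2

The brown cross moved from (7.4, 12.7) to (3.7, 10.7), a distance of √(3.7² + 2.0²) ≈ 4.2.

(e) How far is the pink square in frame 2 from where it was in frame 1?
2.6

The pink square moved from (13.0, 4.1) to (14.6, 2.0), a distance of √(1.6² + 2.1²) ≈ 2.6.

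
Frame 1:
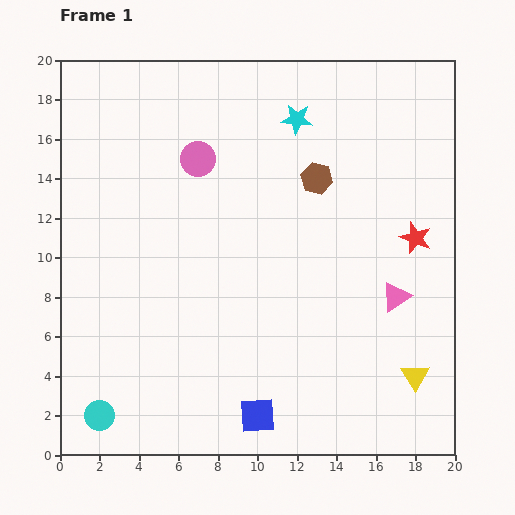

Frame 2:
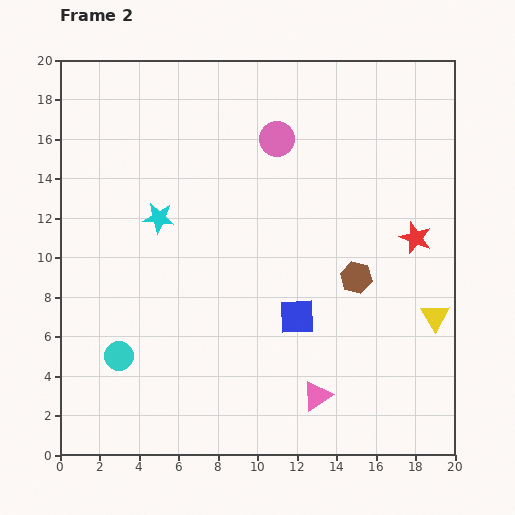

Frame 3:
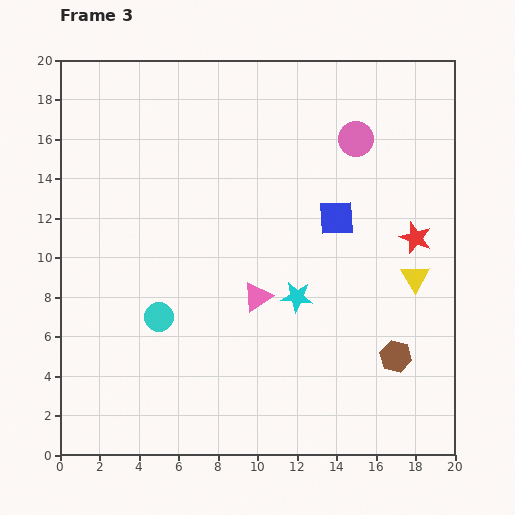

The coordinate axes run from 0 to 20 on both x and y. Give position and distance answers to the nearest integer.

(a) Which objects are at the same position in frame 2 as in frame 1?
the red star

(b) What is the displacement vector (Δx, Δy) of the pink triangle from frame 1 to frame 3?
(-7, 0)

The pink triangle was at (17, 8) in frame 1 and (10, 8) in frame 3.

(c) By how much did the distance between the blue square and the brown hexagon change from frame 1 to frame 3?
-4

Distance in frame 1: 12. Distance in frame 3: 8.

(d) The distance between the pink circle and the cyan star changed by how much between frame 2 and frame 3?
+2

Distance in frame 2: 7. Distance in frame 3: 9.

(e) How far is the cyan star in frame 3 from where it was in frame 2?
8

The cyan star moved from (5, 12) to (12, 8), a distance of √(7² + 4²) ≈ 8.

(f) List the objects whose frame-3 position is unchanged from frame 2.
the red star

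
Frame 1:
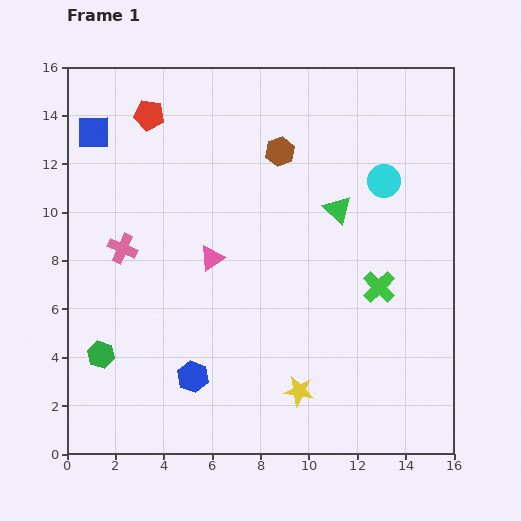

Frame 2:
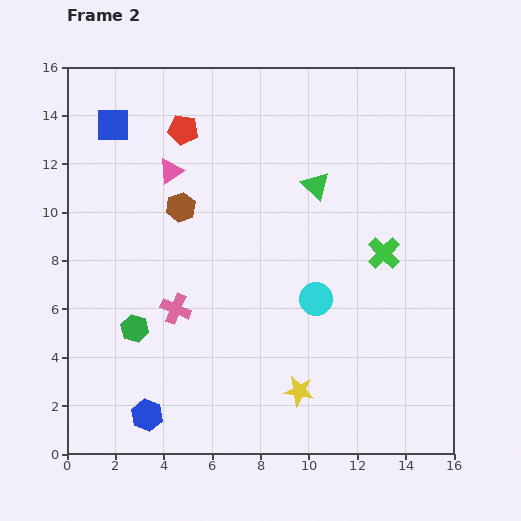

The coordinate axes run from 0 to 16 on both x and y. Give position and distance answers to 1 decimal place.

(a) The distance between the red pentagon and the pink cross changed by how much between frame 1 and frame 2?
+1.8

Distance in frame 1: 5.6. Distance in frame 2: 7.4.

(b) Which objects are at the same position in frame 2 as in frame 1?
the yellow star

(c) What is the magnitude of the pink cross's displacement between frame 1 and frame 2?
3.3

The pink cross moved from (2.3, 8.5) to (4.5, 6.0), a distance of √(2.2² + 2.5²) ≈ 3.3.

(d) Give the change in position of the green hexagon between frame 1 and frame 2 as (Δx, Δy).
(1.4, 1.1)

The green hexagon was at (1.4, 4.1) in frame 1 and (2.8, 5.2) in frame 2.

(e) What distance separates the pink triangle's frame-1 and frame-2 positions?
4.0

The pink triangle moved from (6.0, 8.1) to (4.3, 11.7), a distance of √(1.7² + 3.6²) ≈ 4.0.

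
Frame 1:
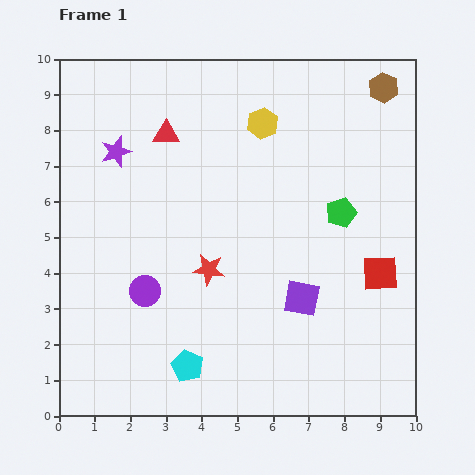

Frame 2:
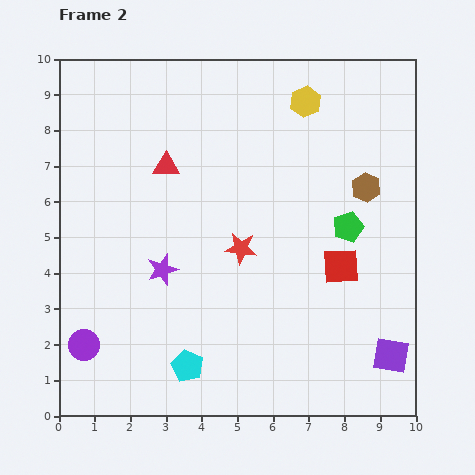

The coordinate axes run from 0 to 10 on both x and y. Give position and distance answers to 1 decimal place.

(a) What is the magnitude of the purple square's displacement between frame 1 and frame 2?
3.0

The purple square moved from (6.8, 3.3) to (9.3, 1.7), a distance of √(2.5² + 1.6²) ≈ 3.0.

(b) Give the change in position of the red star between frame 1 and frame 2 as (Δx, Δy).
(0.9, 0.6)

The red star was at (4.2, 4.1) in frame 1 and (5.1, 4.7) in frame 2.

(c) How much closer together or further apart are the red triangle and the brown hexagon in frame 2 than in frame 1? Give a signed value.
-0.6

Distance in frame 1: 6.2. Distance in frame 2: 5.6.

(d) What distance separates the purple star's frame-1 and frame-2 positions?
3.5

The purple star moved from (1.6, 7.4) to (2.9, 4.1), a distance of √(1.3² + 3.3²) ≈ 3.5.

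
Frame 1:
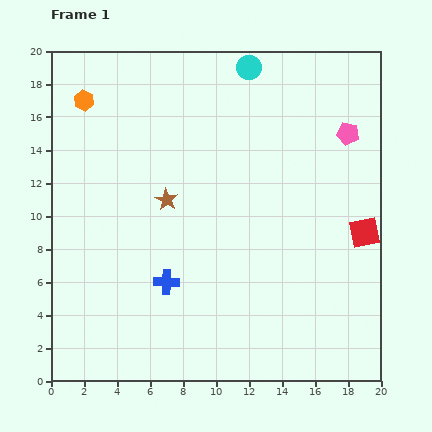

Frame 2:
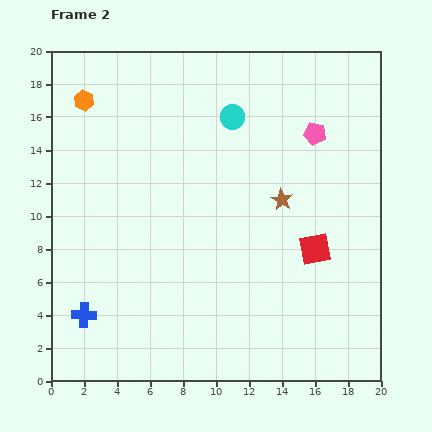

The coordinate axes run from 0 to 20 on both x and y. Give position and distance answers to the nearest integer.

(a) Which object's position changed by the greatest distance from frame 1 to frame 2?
the brown star

(moved 7; next 5)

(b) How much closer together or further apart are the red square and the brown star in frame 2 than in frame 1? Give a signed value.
-8

Distance in frame 1: 12. Distance in frame 2: 4.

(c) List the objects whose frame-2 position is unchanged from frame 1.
the orange hexagon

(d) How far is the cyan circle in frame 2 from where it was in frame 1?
3

The cyan circle moved from (12, 19) to (11, 16), a distance of √(1² + 3²) ≈ 3.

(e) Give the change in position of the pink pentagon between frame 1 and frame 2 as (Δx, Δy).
(-2, 0)

The pink pentagon was at (18, 15) in frame 1 and (16, 15) in frame 2.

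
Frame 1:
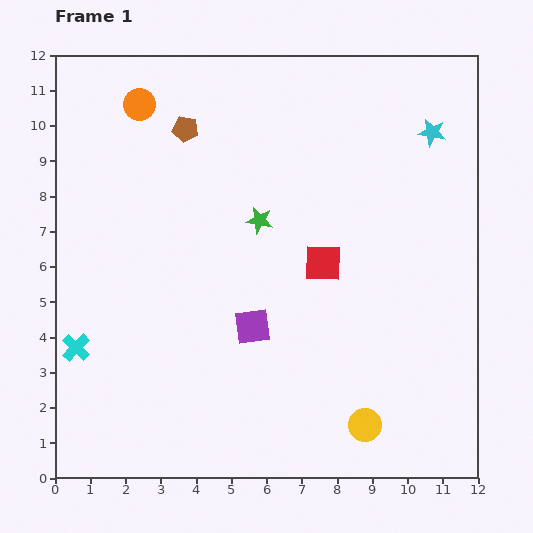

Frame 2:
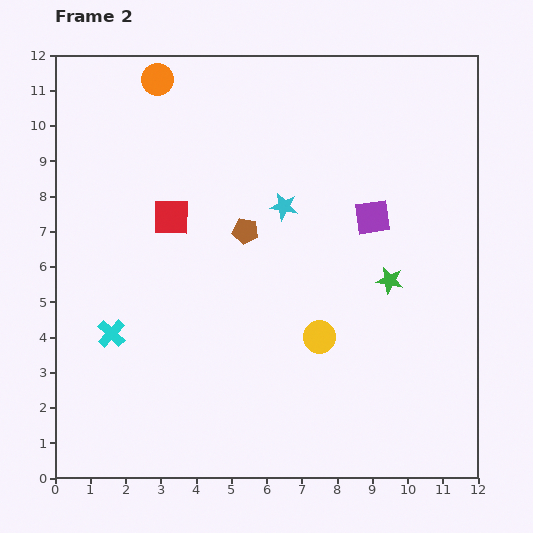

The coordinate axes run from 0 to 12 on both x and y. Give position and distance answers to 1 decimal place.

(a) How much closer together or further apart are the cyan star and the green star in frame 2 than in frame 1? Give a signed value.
-1.8

Distance in frame 1: 5.5. Distance in frame 2: 3.7.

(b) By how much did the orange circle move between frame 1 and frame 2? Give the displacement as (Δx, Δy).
(0.5, 0.7)

The orange circle was at (2.4, 10.6) in frame 1 and (2.9, 11.3) in frame 2.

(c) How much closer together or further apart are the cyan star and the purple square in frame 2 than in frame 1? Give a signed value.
-5.0

Distance in frame 1: 7.5. Distance in frame 2: 2.5.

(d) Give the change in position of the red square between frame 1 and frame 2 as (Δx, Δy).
(-4.3, 1.3)

The red square was at (7.6, 6.1) in frame 1 and (3.3, 7.4) in frame 2.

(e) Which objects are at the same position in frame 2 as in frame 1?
none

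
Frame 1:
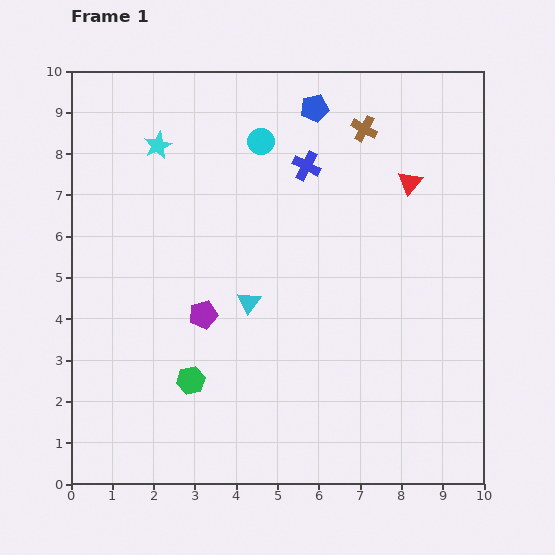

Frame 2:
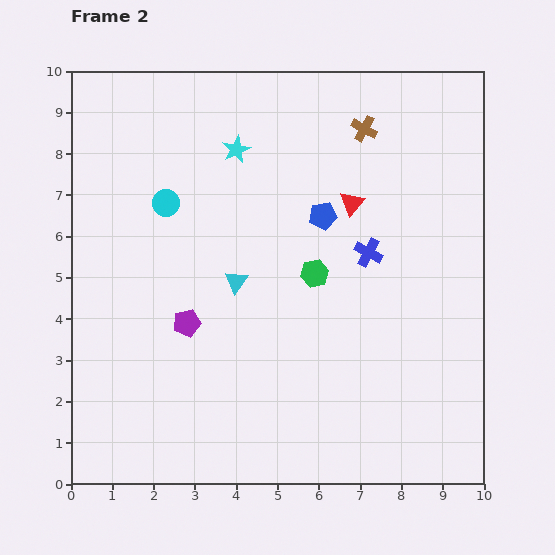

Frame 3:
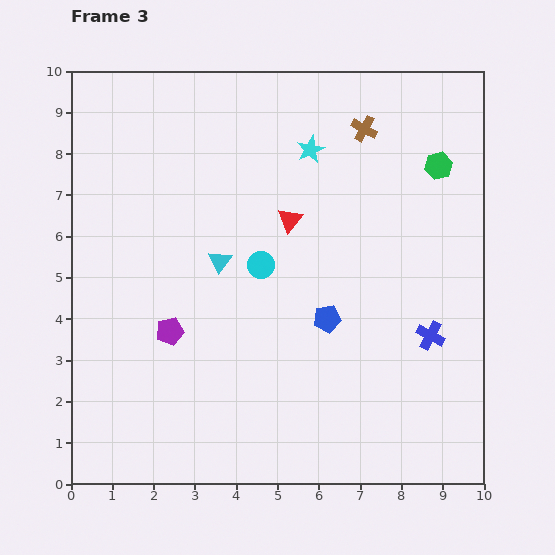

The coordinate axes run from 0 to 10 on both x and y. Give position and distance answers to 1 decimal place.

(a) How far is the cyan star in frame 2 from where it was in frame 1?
1.9

The cyan star moved from (2.1, 8.2) to (4.0, 8.1), a distance of √(1.9² + 0.1²) ≈ 1.9.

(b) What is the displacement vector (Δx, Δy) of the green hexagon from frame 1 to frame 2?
(3.0, 2.6)

The green hexagon was at (2.9, 2.5) in frame 1 and (5.9, 5.1) in frame 2.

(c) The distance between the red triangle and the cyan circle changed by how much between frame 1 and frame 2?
+0.8

Distance in frame 1: 3.7. Distance in frame 2: 4.5.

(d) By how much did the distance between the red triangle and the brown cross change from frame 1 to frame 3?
+1.1

Distance in frame 1: 1.7. Distance in frame 3: 2.8.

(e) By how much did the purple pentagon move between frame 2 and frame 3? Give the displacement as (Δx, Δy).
(-0.4, -0.2)

The purple pentagon was at (2.8, 3.9) in frame 2 and (2.4, 3.7) in frame 3.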